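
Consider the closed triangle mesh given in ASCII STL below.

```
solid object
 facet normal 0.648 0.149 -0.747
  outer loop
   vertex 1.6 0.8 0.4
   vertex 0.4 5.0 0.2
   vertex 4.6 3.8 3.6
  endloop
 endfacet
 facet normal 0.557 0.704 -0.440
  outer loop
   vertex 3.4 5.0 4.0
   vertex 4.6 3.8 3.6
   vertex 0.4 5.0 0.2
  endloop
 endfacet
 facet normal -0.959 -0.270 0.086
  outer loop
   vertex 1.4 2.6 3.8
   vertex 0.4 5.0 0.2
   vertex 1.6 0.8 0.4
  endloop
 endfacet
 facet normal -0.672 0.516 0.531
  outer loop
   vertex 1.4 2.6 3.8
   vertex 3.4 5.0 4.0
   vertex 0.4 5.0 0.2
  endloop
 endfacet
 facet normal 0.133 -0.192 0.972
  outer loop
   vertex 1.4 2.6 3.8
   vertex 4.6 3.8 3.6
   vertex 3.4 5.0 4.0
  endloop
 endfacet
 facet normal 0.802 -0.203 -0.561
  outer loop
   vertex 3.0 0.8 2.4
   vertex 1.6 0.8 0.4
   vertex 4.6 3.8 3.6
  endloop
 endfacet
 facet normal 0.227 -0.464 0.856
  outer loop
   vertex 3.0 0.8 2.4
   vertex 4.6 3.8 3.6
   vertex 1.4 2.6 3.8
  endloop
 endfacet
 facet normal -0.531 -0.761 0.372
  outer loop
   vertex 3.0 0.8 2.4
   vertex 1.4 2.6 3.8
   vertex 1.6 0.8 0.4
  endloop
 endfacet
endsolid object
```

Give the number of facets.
8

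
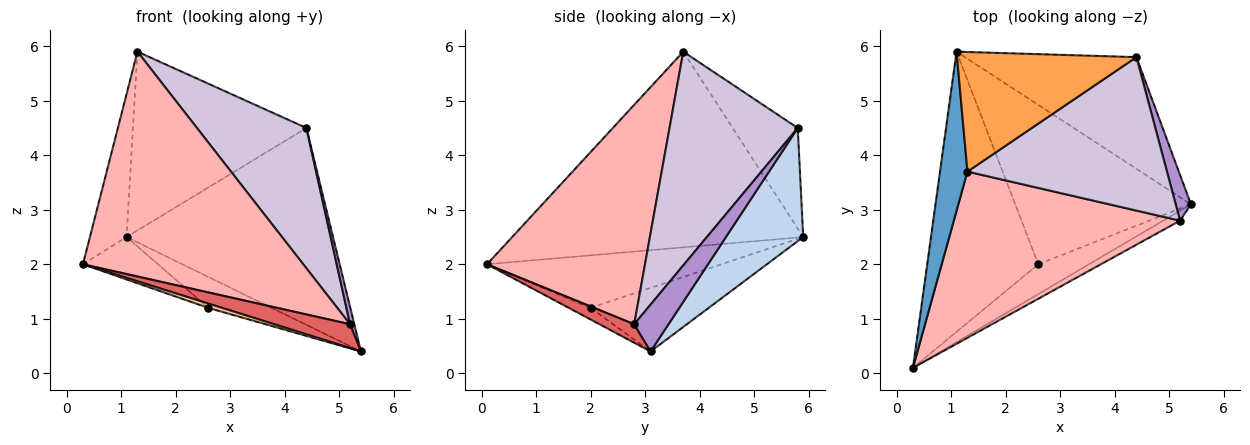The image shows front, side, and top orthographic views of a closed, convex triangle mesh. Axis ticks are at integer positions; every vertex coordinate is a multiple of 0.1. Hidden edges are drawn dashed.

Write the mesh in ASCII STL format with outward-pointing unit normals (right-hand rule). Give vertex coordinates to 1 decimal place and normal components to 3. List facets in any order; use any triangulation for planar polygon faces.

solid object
 facet normal -0.983 0.124 0.138
  outer loop
   vertex 1.3 3.7 5.9
   vertex 1.1 5.9 2.5
   vertex 0.3 0.1 2.0
  endloop
 endfacet
 facet normal 0.309 0.827 -0.469
  outer loop
   vertex 4.4 5.8 4.5
   vertex 5.4 3.1 0.4
   vertex 1.1 5.9 2.5
  endloop
 endfacet
 facet normal -0.298 0.793 0.531
  outer loop
   vertex 4.4 5.8 4.5
   vertex 1.1 5.9 2.5
   vertex 1.3 3.7 5.9
  endloop
 endfacet
 facet normal -0.221 -0.138 -0.965
  outer loop
   vertex 2.6 2.0 1.2
   vertex 5.4 3.1 0.4
   vertex 0.3 0.1 2.0
  endloop
 endfacet
 facet normal -0.424 0.136 -0.896
  outer loop
   vertex 2.6 2.0 1.2
   vertex 0.3 0.1 2.0
   vertex 1.1 5.9 2.5
  endloop
 endfacet
 facet normal -0.335 0.180 -0.925
  outer loop
   vertex 2.6 2.0 1.2
   vertex 1.1 5.9 2.5
   vertex 5.4 3.1 0.4
  endloop
 endfacet
 facet normal 0.389 -0.850 -0.355
  outer loop
   vertex 5.2 2.8 0.9
   vertex 0.3 0.1 2.0
   vertex 5.4 3.1 0.4
  endloop
 endfacet
 facet normal 0.499 -0.697 0.515
  outer loop
   vertex 5.2 2.8 0.9
   vertex 1.3 3.7 5.9
   vertex 0.3 0.1 2.0
  endloop
 endfacet
 facet normal 0.944 -0.117 0.307
  outer loop
   vertex 5.2 2.8 0.9
   vertex 5.4 3.1 0.4
   vertex 4.4 5.8 4.5
  endloop
 endfacet
 facet normal 0.620 -0.529 0.579
  outer loop
   vertex 5.2 2.8 0.9
   vertex 4.4 5.8 4.5
   vertex 1.3 3.7 5.9
  endloop
 endfacet
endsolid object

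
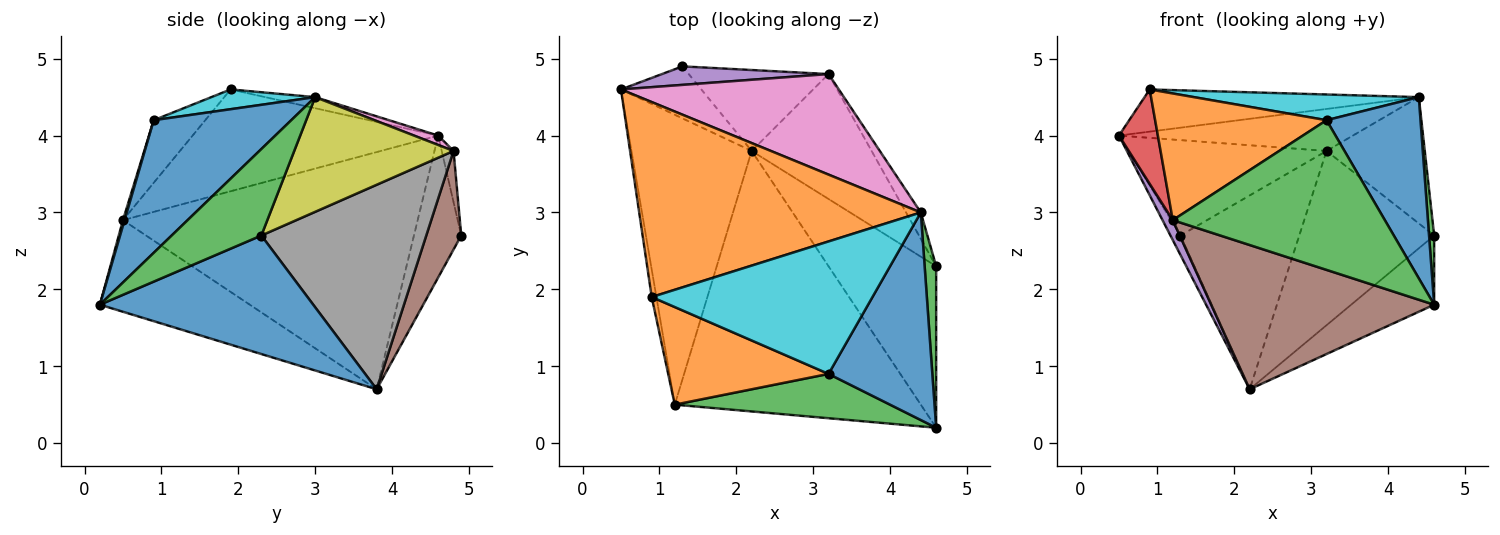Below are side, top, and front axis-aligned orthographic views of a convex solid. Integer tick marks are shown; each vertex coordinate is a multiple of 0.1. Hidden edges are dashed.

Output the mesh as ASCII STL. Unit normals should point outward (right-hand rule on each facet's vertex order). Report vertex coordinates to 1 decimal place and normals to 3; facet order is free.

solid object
 facet normal 0.711 0.277 -0.646
  outer loop
   vertex 4.6 0.2 1.8
   vertex 2.2 3.8 0.7
   vertex 4.6 2.3 2.7
  endloop
 endfacet
 facet normal -0.039 0.211 0.977
  outer loop
   vertex 4.4 3.0 4.5
   vertex 0.5 4.6 4.0
   vertex 0.9 1.9 4.6
  endloop
 endfacet
 facet normal 0.990 -0.057 0.132
  outer loop
   vertex 4.4 3.0 4.5
   vertex 4.6 0.2 1.8
   vertex 4.6 2.3 2.7
  endloop
 endfacet
 facet normal -0.987 -0.156 -0.045
  outer loop
   vertex 1.2 0.5 2.9
   vertex 0.9 1.9 4.6
   vertex 0.5 4.6 4.0
  endloop
 endfacet
 facet normal -0.892 -0.031 -0.452
  outer loop
   vertex 1.2 0.5 2.9
   vertex 0.5 4.6 4.0
   vertex 2.2 3.8 0.7
  endloop
 endfacet
 facet normal -0.310 -0.461 -0.832
  outer loop
   vertex 1.2 0.5 2.9
   vertex 2.2 3.8 0.7
   vertex 4.6 0.2 1.8
  endloop
 endfacet
 facet normal 0.040 0.385 0.922
  outer loop
   vertex 3.2 4.8 3.8
   vertex 0.5 4.6 4.0
   vertex 4.4 3.0 4.5
  endloop
 endfacet
 facet normal 0.705 0.577 -0.413
  outer loop
   vertex 3.2 4.8 3.8
   vertex 4.6 2.3 2.7
   vertex 2.2 3.8 0.7
  endloop
 endfacet
 facet normal 0.846 0.522 -0.109
  outer loop
   vertex 3.2 4.8 3.8
   vertex 4.4 3.0 4.5
   vertex 4.6 2.3 2.7
  endloop
 endfacet
 facet normal 0.088 -0.190 0.978
  outer loop
   vertex 3.2 0.9 4.2
   vertex 4.4 3.0 4.5
   vertex 0.9 1.9 4.6
  endloop
 endfacet
 facet normal 0.693 -0.474 0.543
  outer loop
   vertex 3.2 0.9 4.2
   vertex 4.6 0.2 1.8
   vertex 4.4 3.0 4.5
  endloop
 endfacet
 facet normal -0.232 -0.771 0.594
  outer loop
   vertex 3.2 0.9 4.2
   vertex 0.9 1.9 4.6
   vertex 1.2 0.5 2.9
  endloop
 endfacet
 facet normal 0.007 -0.959 0.284
  outer loop
   vertex 3.2 0.9 4.2
   vertex 1.2 0.5 2.9
   vertex 4.6 0.2 1.8
  endloop
 endfacet
 facet normal -0.856 0.181 -0.485
  outer loop
   vertex 1.3 4.9 2.7
   vertex 2.2 3.8 0.7
   vertex 0.5 4.6 4.0
  endloop
 endfacet
 facet normal -0.059 0.980 0.190
  outer loop
   vertex 1.3 4.9 2.7
   vertex 0.5 4.6 4.0
   vertex 3.2 4.8 3.8
  endloop
 endfacet
 facet normal 0.262 0.891 -0.372
  outer loop
   vertex 1.3 4.9 2.7
   vertex 3.2 4.8 3.8
   vertex 2.2 3.8 0.7
  endloop
 endfacet
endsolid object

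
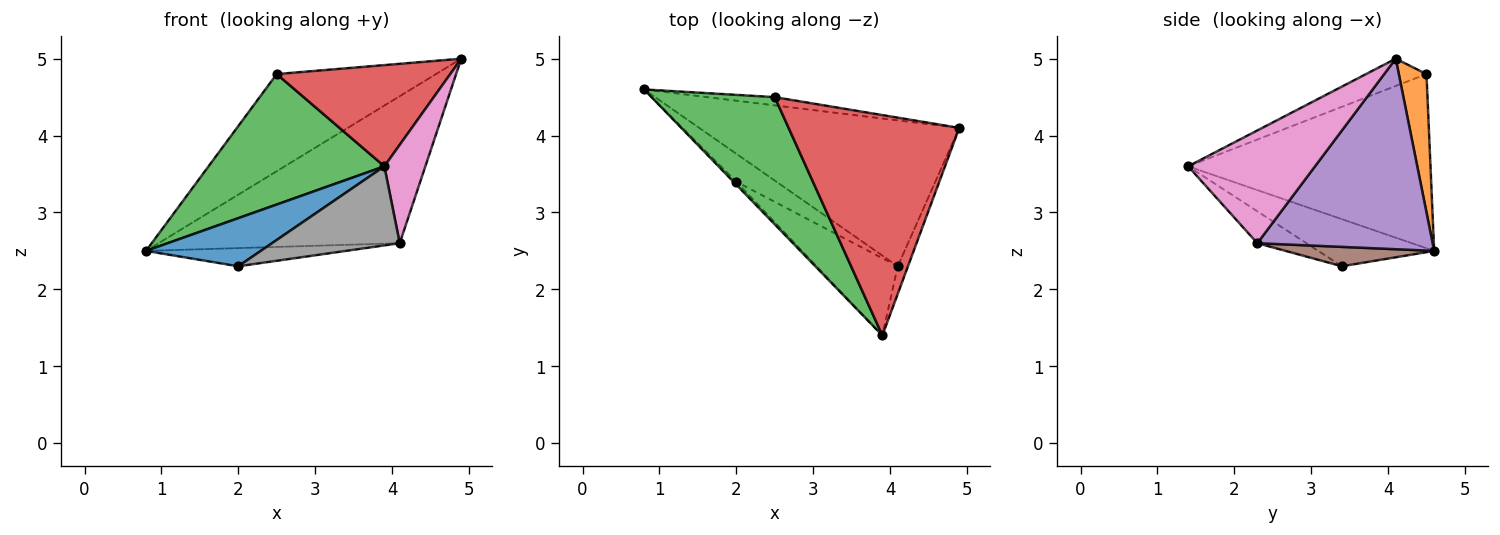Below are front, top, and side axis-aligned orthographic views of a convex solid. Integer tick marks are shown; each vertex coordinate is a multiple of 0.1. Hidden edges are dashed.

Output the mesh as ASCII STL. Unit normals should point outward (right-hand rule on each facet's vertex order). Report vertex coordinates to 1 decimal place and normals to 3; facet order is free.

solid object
 facet normal -0.710 -0.703 -0.043
  outer loop
   vertex 2.0 3.4 2.3
   vertex 3.9 1.4 3.6
   vertex 0.8 4.6 2.5
  endloop
 endfacet
 facet normal 0.171 0.982 -0.083
  outer loop
   vertex 2.5 4.5 4.8
   vertex 4.9 4.1 5.0
   vertex 0.8 4.6 2.5
  endloop
 endfacet
 facet normal -0.702 -0.510 0.497
  outer loop
   vertex 2.5 4.5 4.8
   vertex 0.8 4.6 2.5
   vertex 3.9 1.4 3.6
  endloop
 endfacet
 facet normal -0.144 -0.413 0.899
  outer loop
   vertex 2.5 4.5 4.8
   vertex 3.9 1.4 3.6
   vertex 4.9 4.1 5.0
  endloop
 endfacet
 facet normal 0.459 0.631 -0.626
  outer loop
   vertex 4.1 2.3 2.6
   vertex 0.8 4.6 2.5
   vertex 4.9 4.1 5.0
  endloop
 endfacet
 facet normal 0.376 0.505 -0.777
  outer loop
   vertex 4.1 2.3 2.6
   vertex 2.0 3.4 2.3
   vertex 0.8 4.6 2.5
  endloop
 endfacet
 facet normal 0.948 -0.306 -0.086
  outer loop
   vertex 4.1 2.3 2.6
   vertex 4.9 4.1 5.0
   vertex 3.9 1.4 3.6
  endloop
 endfacet
 facet normal -0.265 -0.690 -0.674
  outer loop
   vertex 4.1 2.3 2.6
   vertex 3.9 1.4 3.6
   vertex 2.0 3.4 2.3
  endloop
 endfacet
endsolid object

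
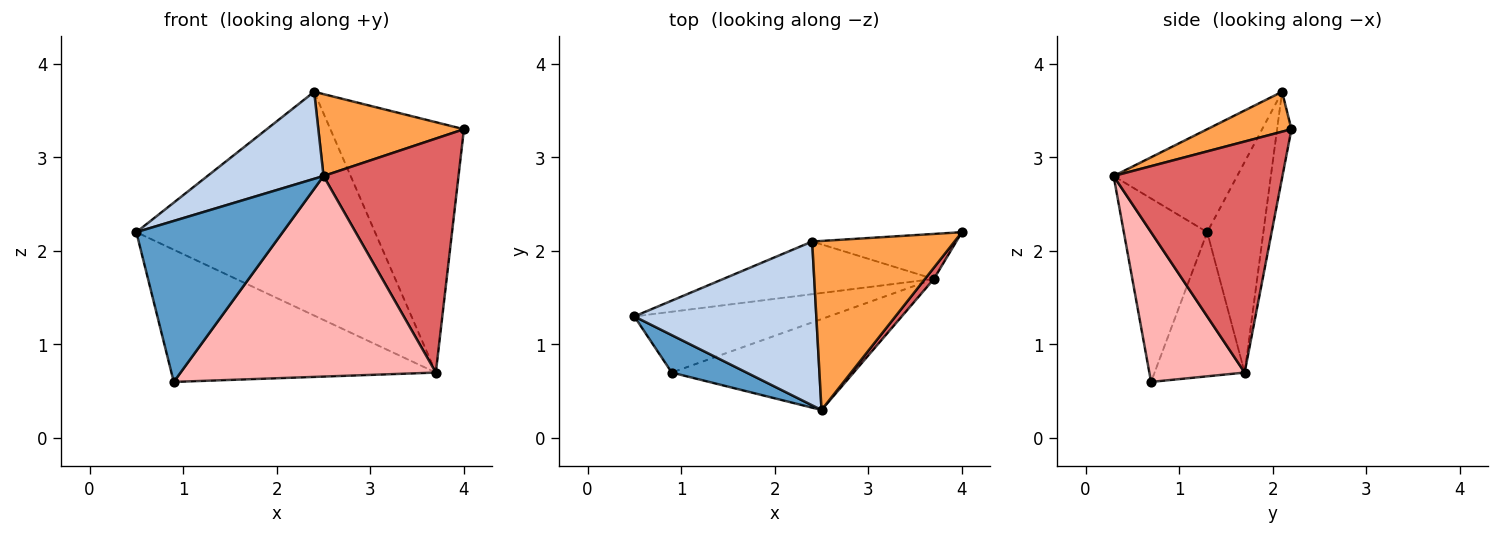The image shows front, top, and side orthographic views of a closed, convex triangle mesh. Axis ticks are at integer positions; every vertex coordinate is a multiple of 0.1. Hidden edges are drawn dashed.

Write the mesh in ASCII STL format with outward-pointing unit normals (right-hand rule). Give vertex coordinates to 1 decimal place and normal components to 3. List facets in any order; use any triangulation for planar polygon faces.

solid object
 facet normal -0.485 -0.852 0.198
  outer loop
   vertex 0.9 0.7 0.6
   vertex 2.5 0.3 2.8
   vertex 0.5 1.3 2.2
  endloop
 endfacet
 facet normal -0.447 -0.420 0.790
  outer loop
   vertex 2.4 2.1 3.7
   vertex 0.5 1.3 2.2
   vertex 2.5 0.3 2.8
  endloop
 endfacet
 facet normal 0.245 -0.423 0.873
  outer loop
   vertex 2.4 2.1 3.7
   vertex 2.5 0.3 2.8
   vertex 4.0 2.2 3.3
  endloop
 endfacet
 facet normal -0.296 0.868 -0.399
  outer loop
   vertex 3.7 1.7 0.7
   vertex 0.9 0.7 0.6
   vertex 0.5 1.3 2.2
  endloop
 endfacet
 facet normal -0.223 0.949 -0.223
  outer loop
   vertex 3.7 1.7 0.7
   vertex 0.5 1.3 2.2
   vertex 2.4 2.1 3.7
  endloop
 endfacet
 facet normal -0.105 0.979 -0.176
  outer loop
   vertex 3.7 1.7 0.7
   vertex 2.4 2.1 3.7
   vertex 4.0 2.2 3.3
  endloop
 endfacet
 facet normal 0.781 -0.624 0.030
  outer loop
   vertex 3.7 1.7 0.7
   vertex 4.0 2.2 3.3
   vertex 2.5 0.3 2.8
  endloop
 endfacet
 facet normal 0.322 -0.862 -0.391
  outer loop
   vertex 3.7 1.7 0.7
   vertex 2.5 0.3 2.8
   vertex 0.9 0.7 0.6
  endloop
 endfacet
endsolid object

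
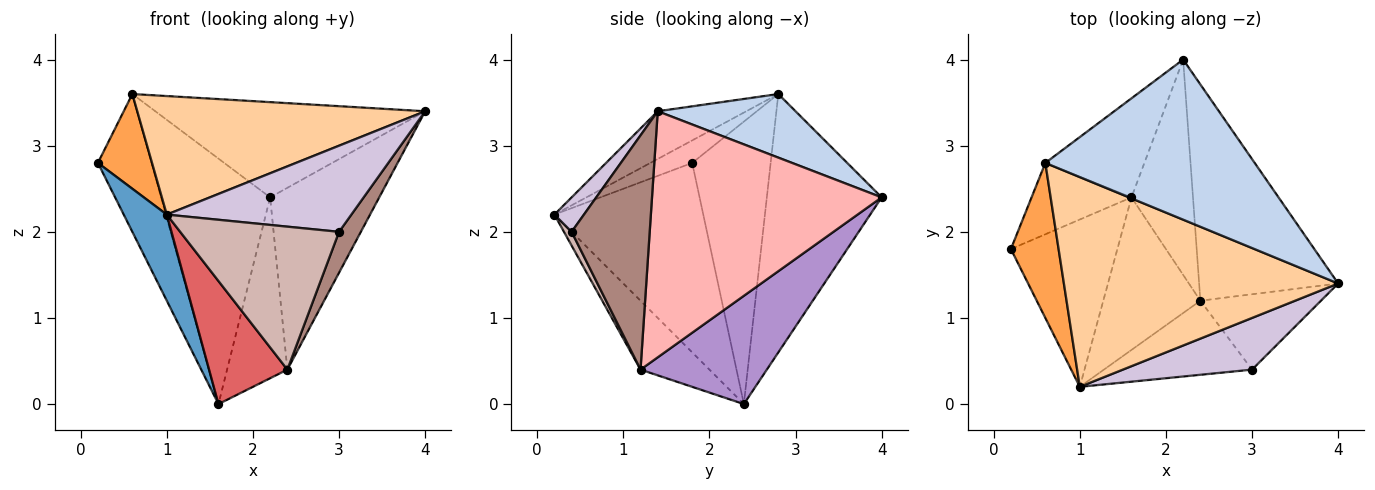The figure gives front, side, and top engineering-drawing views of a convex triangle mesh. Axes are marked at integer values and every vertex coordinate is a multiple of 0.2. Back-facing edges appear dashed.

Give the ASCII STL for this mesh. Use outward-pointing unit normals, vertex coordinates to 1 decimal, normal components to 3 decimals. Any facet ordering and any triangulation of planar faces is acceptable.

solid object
 facet normal -0.845 -0.245 -0.475
  outer loop
   vertex 1.0 0.2 2.2
   vertex 0.2 1.8 2.8
   vertex 1.6 2.4 0.0
  endloop
 endfacet
 facet normal 0.253 0.495 0.832
  outer loop
   vertex 0.6 2.8 3.6
   vertex 4.0 1.4 3.4
   vertex 2.2 4.0 2.4
  endloop
 endfacet
 facet normal -0.374 -0.484 0.791
  outer loop
   vertex 0.6 2.8 3.6
   vertex 0.2 1.8 2.8
   vertex 1.0 0.2 2.2
  endloop
 endfacet
 facet normal -0.150 -0.487 0.861
  outer loop
   vertex 0.6 2.8 3.6
   vertex 1.0 0.2 2.2
   vertex 4.0 1.4 3.4
  endloop
 endfacet
 facet normal -0.793 0.541 -0.280
  outer loop
   vertex 0.6 2.8 3.6
   vertex 1.6 2.4 0.0
   vertex 0.2 1.8 2.8
  endloop
 endfacet
 facet normal -0.699 0.664 -0.268
  outer loop
   vertex 0.6 2.8 3.6
   vertex 2.2 4.0 2.4
   vertex 1.6 2.4 0.0
  endloop
 endfacet
 facet normal -0.484 -0.549 -0.681
  outer loop
   vertex 2.4 1.2 0.4
   vertex 1.0 0.2 2.2
   vertex 1.6 2.4 0.0
  endloop
 endfacet
 facet normal 0.805 0.382 -0.455
  outer loop
   vertex 2.4 1.2 0.4
   vertex 2.2 4.0 2.4
   vertex 4.0 1.4 3.4
  endloop
 endfacet
 facet normal 0.803 0.383 -0.456
  outer loop
   vertex 2.4 1.2 0.4
   vertex 1.6 2.4 0.0
   vertex 2.2 4.0 2.4
  endloop
 endfacet
 facet normal 0.136 -0.850 0.510
  outer loop
   vertex 3.0 0.4 2.0
   vertex 4.0 1.4 3.4
   vertex 1.0 0.2 2.2
  endloop
 endfacet
 facet normal 0.863 -0.241 -0.444
  outer loop
   vertex 3.0 0.4 2.0
   vertex 2.4 1.2 0.4
   vertex 4.0 1.4 3.4
  endloop
 endfacet
 facet normal 0.043 -0.887 -0.460
  outer loop
   vertex 3.0 0.4 2.0
   vertex 1.0 0.2 2.2
   vertex 2.4 1.2 0.4
  endloop
 endfacet
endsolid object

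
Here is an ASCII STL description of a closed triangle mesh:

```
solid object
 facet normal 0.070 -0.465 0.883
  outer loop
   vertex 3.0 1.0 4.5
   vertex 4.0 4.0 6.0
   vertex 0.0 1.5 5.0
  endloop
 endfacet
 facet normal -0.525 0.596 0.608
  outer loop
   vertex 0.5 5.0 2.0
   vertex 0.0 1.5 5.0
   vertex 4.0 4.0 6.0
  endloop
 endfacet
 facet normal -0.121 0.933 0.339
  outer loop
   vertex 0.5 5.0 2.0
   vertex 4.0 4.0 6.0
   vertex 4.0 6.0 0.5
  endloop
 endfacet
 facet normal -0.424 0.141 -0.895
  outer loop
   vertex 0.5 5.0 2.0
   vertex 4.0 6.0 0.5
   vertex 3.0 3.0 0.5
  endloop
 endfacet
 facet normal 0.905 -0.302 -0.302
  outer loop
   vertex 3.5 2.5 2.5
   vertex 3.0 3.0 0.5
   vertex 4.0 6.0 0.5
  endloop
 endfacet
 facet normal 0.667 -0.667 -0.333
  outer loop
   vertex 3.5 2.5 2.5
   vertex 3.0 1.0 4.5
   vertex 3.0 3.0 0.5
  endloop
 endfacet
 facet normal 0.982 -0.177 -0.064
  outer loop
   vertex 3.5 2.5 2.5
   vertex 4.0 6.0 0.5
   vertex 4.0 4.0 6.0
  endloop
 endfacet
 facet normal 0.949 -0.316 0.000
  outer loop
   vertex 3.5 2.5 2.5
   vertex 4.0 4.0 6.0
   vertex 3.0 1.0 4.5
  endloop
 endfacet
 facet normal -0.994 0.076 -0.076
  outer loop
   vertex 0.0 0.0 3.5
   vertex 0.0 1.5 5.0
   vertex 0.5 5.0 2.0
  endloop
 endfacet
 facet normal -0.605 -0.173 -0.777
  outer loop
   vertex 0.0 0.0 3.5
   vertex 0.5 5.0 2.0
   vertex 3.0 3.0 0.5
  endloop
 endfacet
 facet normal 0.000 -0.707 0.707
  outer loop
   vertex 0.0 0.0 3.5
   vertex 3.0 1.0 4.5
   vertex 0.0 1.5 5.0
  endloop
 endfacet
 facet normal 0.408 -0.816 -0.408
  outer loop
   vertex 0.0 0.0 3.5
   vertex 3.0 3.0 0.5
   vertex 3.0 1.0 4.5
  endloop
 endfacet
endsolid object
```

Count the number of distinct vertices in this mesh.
8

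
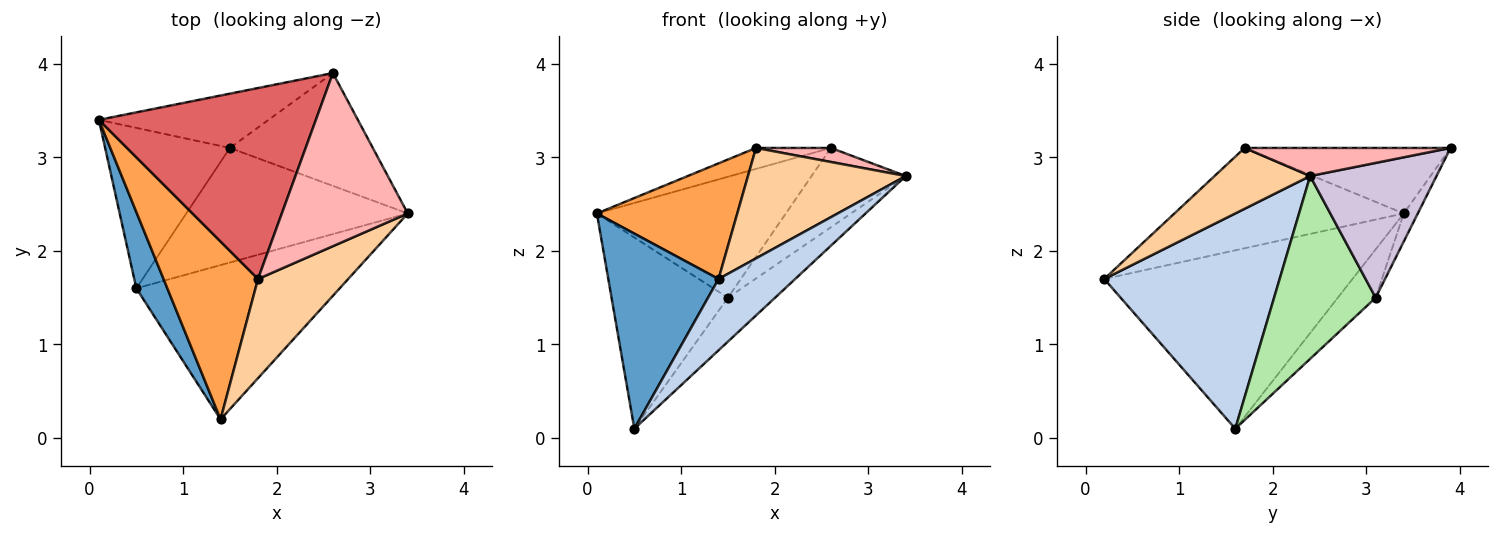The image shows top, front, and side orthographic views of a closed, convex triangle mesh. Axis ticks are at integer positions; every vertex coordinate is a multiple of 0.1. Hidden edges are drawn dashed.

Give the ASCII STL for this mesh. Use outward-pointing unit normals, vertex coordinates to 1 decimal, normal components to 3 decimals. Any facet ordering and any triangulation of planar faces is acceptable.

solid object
 facet normal -0.903 -0.401 0.157
  outer loop
   vertex 0.5 1.6 0.1
   vertex 1.4 0.2 1.7
   vertex 0.1 3.4 2.4
  endloop
 endfacet
 facet normal 0.693 -0.303 -0.655
  outer loop
   vertex 0.5 1.6 0.1
   vertex 3.4 2.4 2.8
   vertex 1.4 0.2 1.7
  endloop
 endfacet
 facet normal -0.665 -0.407 0.626
  outer loop
   vertex 1.8 1.7 3.1
   vertex 0.1 3.4 2.4
   vertex 1.4 0.2 1.7
  endloop
 endfacet
 facet normal 0.411 -0.678 0.609
  outer loop
   vertex 1.8 1.7 3.1
   vertex 1.4 0.2 1.7
   vertex 3.4 2.4 2.8
  endloop
 endfacet
 facet normal -0.242 0.743 -0.624
  outer loop
   vertex 1.5 3.1 1.5
   vertex 0.5 1.6 0.1
   vertex 0.1 3.4 2.4
  endloop
 endfacet
 facet normal 0.610 0.283 -0.740
  outer loop
   vertex 1.5 3.1 1.5
   vertex 3.4 2.4 2.8
   vertex 0.5 1.6 0.1
  endloop
 endfacet
 facet normal -0.287 0.105 0.952
  outer loop
   vertex 2.6 3.9 3.1
   vertex 0.1 3.4 2.4
   vertex 1.8 1.7 3.1
  endloop
 endfacet
 facet normal 0.217 -0.079 0.973
  outer loop
   vertex 2.6 3.9 3.1
   vertex 1.8 1.7 3.1
   vertex 3.4 2.4 2.8
  endloop
 endfacet
 facet normal -0.068 0.910 -0.409
  outer loop
   vertex 2.6 3.9 3.1
   vertex 1.5 3.1 1.5
   vertex 0.1 3.4 2.4
  endloop
 endfacet
 facet normal 0.611 0.455 -0.648
  outer loop
   vertex 2.6 3.9 3.1
   vertex 3.4 2.4 2.8
   vertex 1.5 3.1 1.5
  endloop
 endfacet
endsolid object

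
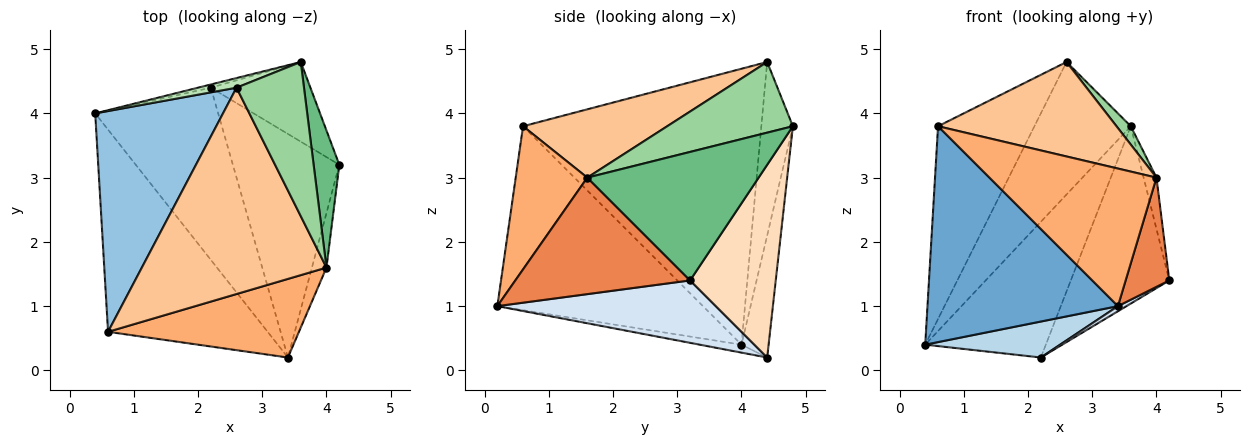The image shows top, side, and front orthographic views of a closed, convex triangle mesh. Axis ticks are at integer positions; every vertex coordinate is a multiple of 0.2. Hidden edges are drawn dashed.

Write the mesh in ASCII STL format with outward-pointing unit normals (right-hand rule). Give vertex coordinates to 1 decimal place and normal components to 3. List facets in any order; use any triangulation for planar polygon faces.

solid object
 facet normal -0.619 -0.573 -0.537
  outer loop
   vertex 0.6 0.6 3.8
   vertex 0.4 4.0 0.4
   vertex 3.4 0.2 1.0
  endloop
 endfacet
 facet normal -0.852 0.344 0.395
  outer loop
   vertex 0.6 0.6 3.8
   vertex 2.6 4.4 4.8
   vertex 0.4 4.0 0.4
  endloop
 endfacet
 facet normal -0.063 -0.204 -0.977
  outer loop
   vertex 2.2 4.4 0.2
   vertex 3.4 0.2 1.0
   vertex 0.4 4.0 0.4
  endloop
 endfacet
 facet normal 0.506 -0.020 -0.863
  outer loop
   vertex 2.2 4.4 0.2
   vertex 4.2 3.2 1.4
   vertex 3.4 0.2 1.0
  endloop
 endfacet
 facet normal 0.963 -0.241 -0.120
  outer loop
   vertex 4.0 1.6 3.0
   vertex 3.4 0.2 1.0
   vertex 4.2 3.2 1.4
  endloop
 endfacet
 facet normal 0.349 -0.814 0.465
  outer loop
   vertex 4.0 1.6 3.0
   vertex 0.6 0.6 3.8
   vertex 3.4 0.2 1.0
  endloop
 endfacet
 facet normal 0.319 -0.395 0.862
  outer loop
   vertex 4.0 1.6 3.0
   vertex 2.6 4.4 4.8
   vertex 0.6 0.6 3.8
  endloop
 endfacet
 facet normal 0.621 0.715 -0.321
  outer loop
   vertex 3.6 4.8 3.8
   vertex 4.2 3.2 1.4
   vertex 2.2 4.4 0.2
  endloop
 endfacet
 facet normal 0.978 0.073 0.196
  outer loop
   vertex 3.6 4.8 3.8
   vertex 4.0 1.6 3.0
   vertex 4.2 3.2 1.4
  endloop
 endfacet
 facet normal 0.721 -0.082 0.688
  outer loop
   vertex 3.6 4.8 3.8
   vertex 2.6 4.4 4.8
   vertex 4.0 1.6 3.0
  endloop
 endfacet
 facet normal -0.310 0.948 0.069
  outer loop
   vertex 3.6 4.8 3.8
   vertex 0.4 4.0 0.4
   vertex 2.6 4.4 4.8
  endloop
 endfacet
 facet normal -0.219 0.975 -0.023
  outer loop
   vertex 3.6 4.8 3.8
   vertex 2.2 4.4 0.2
   vertex 0.4 4.0 0.4
  endloop
 endfacet
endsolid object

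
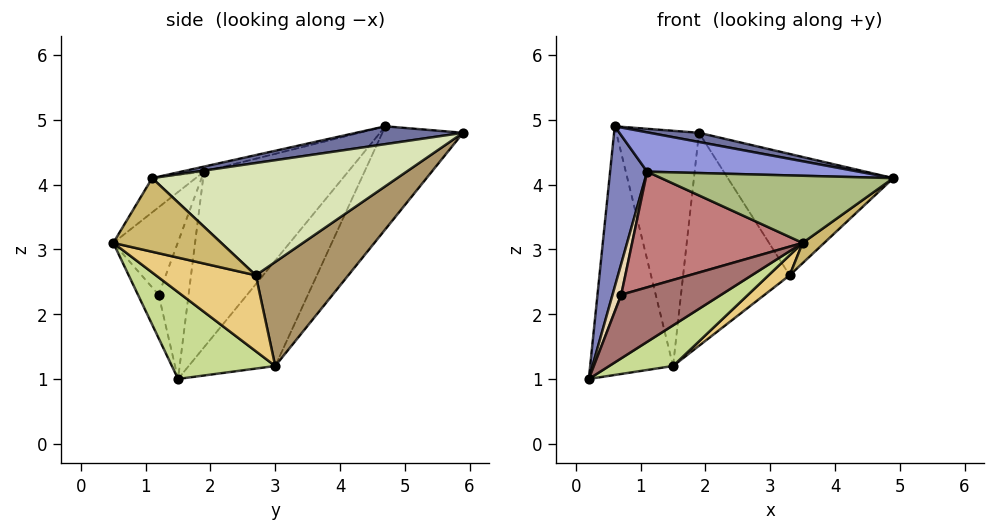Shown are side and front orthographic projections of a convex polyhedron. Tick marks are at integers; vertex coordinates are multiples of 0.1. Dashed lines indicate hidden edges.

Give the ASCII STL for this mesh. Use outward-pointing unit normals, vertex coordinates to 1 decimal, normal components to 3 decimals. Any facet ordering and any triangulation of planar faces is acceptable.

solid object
 facet normal 0.133 -0.061 0.989
  outer loop
   vertex 0.6 4.7 4.9
   vertex 4.9 1.1 4.1
   vertex 1.9 5.9 4.8
  endloop
 endfacet
 facet normal -0.927 -0.238 0.290
  outer loop
   vertex 1.1 1.9 4.2
   vertex 0.6 4.7 4.9
   vertex 0.2 1.5 1.0
  endloop
 endfacet
 facet normal -0.026 -0.247 0.969
  outer loop
   vertex 1.1 1.9 4.2
   vertex 4.9 1.1 4.1
   vertex 0.6 4.7 4.9
  endloop
 endfacet
 facet normal -0.648 0.620 -0.443
  outer loop
   vertex 1.5 3.0 1.2
   vertex 0.2 1.5 1.0
   vertex 0.6 4.7 4.9
  endloop
 endfacet
 facet normal -0.625 0.640 -0.446
  outer loop
   vertex 1.5 3.0 1.2
   vertex 0.6 4.7 4.9
   vertex 1.9 5.9 4.8
  endloop
 endfacet
 facet normal -0.141 -0.750 0.647
  outer loop
   vertex 3.5 0.5 3.1
   vertex 4.9 1.1 4.1
   vertex 1.1 1.9 4.2
  endloop
 endfacet
 facet normal 0.453 -0.280 -0.846
  outer loop
   vertex 3.5 0.5 3.1
   vertex 0.2 1.5 1.0
   vertex 1.5 3.0 1.2
  endloop
 endfacet
 facet normal 0.797 0.538 -0.276
  outer loop
   vertex 3.3 2.7 2.6
   vertex 1.9 5.9 4.8
   vertex 4.9 1.1 4.1
  endloop
 endfacet
 facet normal 0.542 0.624 -0.563
  outer loop
   vertex 3.3 2.7 2.6
   vertex 1.5 3.0 1.2
   vertex 1.9 5.9 4.8
  endloop
 endfacet
 facet normal 0.611 -0.122 -0.782
  outer loop
   vertex 3.3 2.7 2.6
   vertex 4.9 1.1 4.1
   vertex 3.5 0.5 3.1
  endloop
 endfacet
 facet normal 0.596 -0.126 -0.793
  outer loop
   vertex 3.3 2.7 2.6
   vertex 3.5 0.5 3.1
   vertex 1.5 3.0 1.2
  endloop
 endfacet
 facet normal -0.919 -0.267 0.292
  outer loop
   vertex 0.7 1.2 2.3
   vertex 1.1 1.9 4.2
   vertex 0.2 1.5 1.0
  endloop
 endfacet
 facet normal -0.200 -0.969 -0.147
  outer loop
   vertex 0.7 1.2 2.3
   vertex 0.2 1.5 1.0
   vertex 3.5 0.5 3.1
  endloop
 endfacet
 facet normal -0.326 -0.863 0.386
  outer loop
   vertex 0.7 1.2 2.3
   vertex 3.5 0.5 3.1
   vertex 1.1 1.9 4.2
  endloop
 endfacet
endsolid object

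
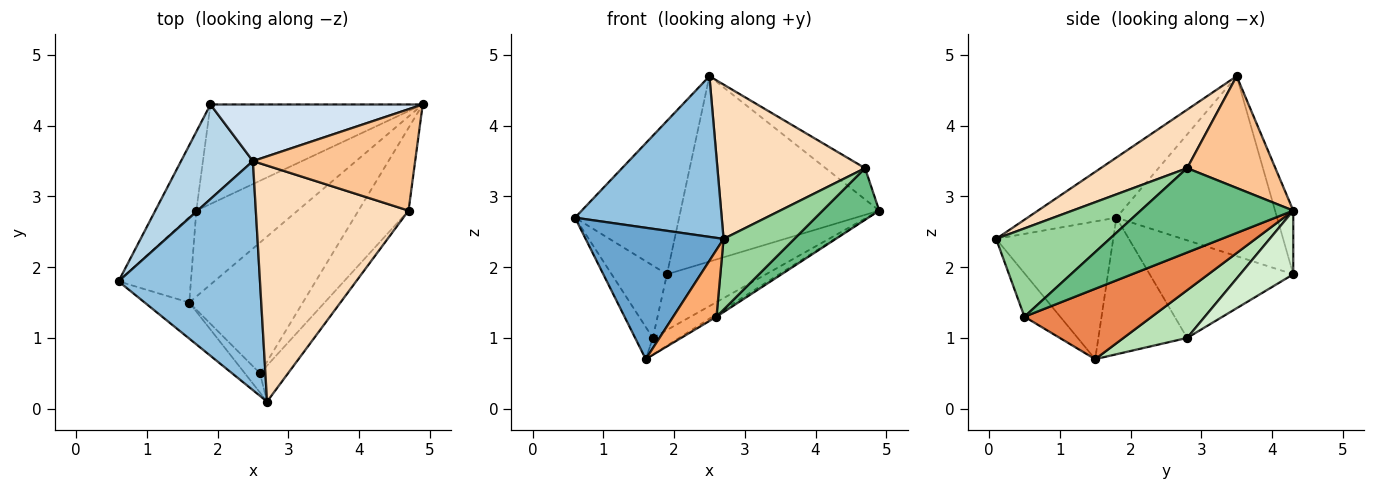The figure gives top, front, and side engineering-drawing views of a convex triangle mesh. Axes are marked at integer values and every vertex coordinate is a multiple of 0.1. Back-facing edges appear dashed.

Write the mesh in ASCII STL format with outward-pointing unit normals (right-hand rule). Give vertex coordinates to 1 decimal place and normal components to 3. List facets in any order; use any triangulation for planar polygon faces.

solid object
 facet normal -0.633 -0.746 -0.205
  outer loop
   vertex 1.6 1.5 0.7
   vertex 2.7 0.1 2.4
   vertex 0.6 1.8 2.7
  endloop
 endfacet
 facet normal -0.329 -0.542 0.773
  outer loop
   vertex 2.5 3.5 4.7
   vertex 0.6 1.8 2.7
   vertex 2.7 0.1 2.4
  endloop
 endfacet
 facet normal -0.796 0.516 0.318
  outer loop
   vertex 1.9 4.3 1.9
   vertex 0.6 1.8 2.7
   vertex 2.5 3.5 4.7
  endloop
 endfacet
 facet normal -0.087 0.953 0.291
  outer loop
   vertex 1.9 4.3 1.9
   vertex 2.5 3.5 4.7
   vertex 4.9 4.3 2.8
  endloop
 endfacet
 facet normal 0.527 0.017 -0.850
  outer loop
   vertex 2.6 0.5 1.3
   vertex 1.6 1.5 0.7
   vertex 4.9 4.3 2.8
  endloop
 endfacet
 facet normal -0.622 -0.752 -0.217
  outer loop
   vertex 2.6 0.5 1.3
   vertex 2.7 0.1 2.4
   vertex 1.6 1.5 0.7
  endloop
 endfacet
 facet normal 0.550 0.246 0.798
  outer loop
   vertex 4.7 2.8 3.4
   vertex 4.9 4.3 2.8
   vertex 2.5 3.5 4.7
  endloop
 endfacet
 facet normal 0.305 -0.521 0.797
  outer loop
   vertex 4.7 2.8 3.4
   vertex 2.5 3.5 4.7
   vertex 2.7 0.1 2.4
  endloop
 endfacet
 facet normal 0.819 -0.304 -0.486
  outer loop
   vertex 4.7 2.8 3.4
   vertex 2.6 0.5 1.3
   vertex 4.9 4.3 2.8
  endloop
 endfacet
 facet normal 0.819 -0.511 -0.260
  outer loop
   vertex 4.7 2.8 3.4
   vertex 2.7 0.1 2.4
   vertex 2.6 0.5 1.3
  endloop
 endfacet
 facet normal 0.420 0.173 -0.891
  outer loop
   vertex 1.7 2.8 1.0
   vertex 4.9 4.3 2.8
   vertex 1.6 1.5 0.7
  endloop
 endfacet
 facet normal 0.253 0.473 -0.844
  outer loop
   vertex 1.7 2.8 1.0
   vertex 1.9 4.3 1.9
   vertex 4.9 4.3 2.8
  endloop
 endfacet
 facet normal -0.870 0.173 -0.461
  outer loop
   vertex 1.7 2.8 1.0
   vertex 1.6 1.5 0.7
   vertex 0.6 1.8 2.7
  endloop
 endfacet
 facet normal -0.869 0.335 -0.365
  outer loop
   vertex 1.7 2.8 1.0
   vertex 0.6 1.8 2.7
   vertex 1.9 4.3 1.9
  endloop
 endfacet
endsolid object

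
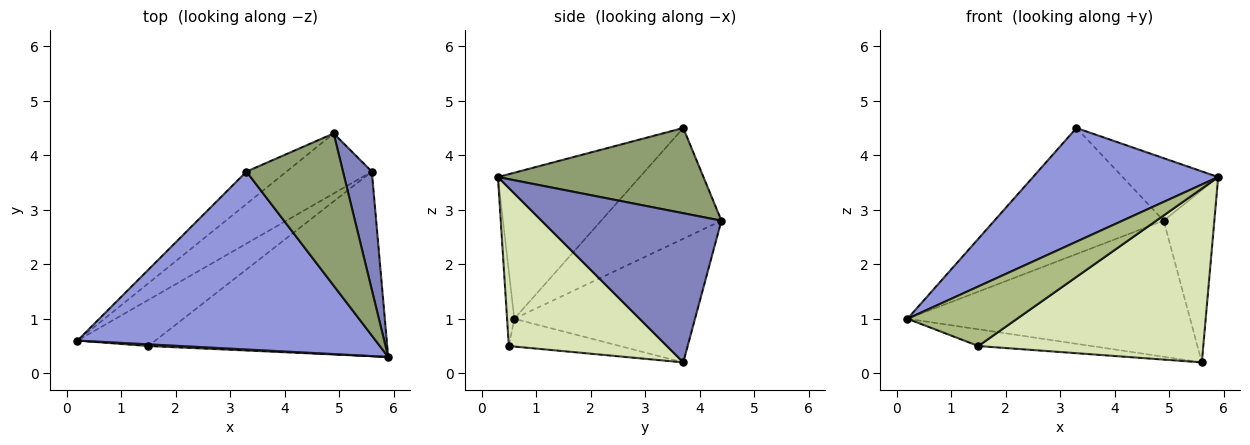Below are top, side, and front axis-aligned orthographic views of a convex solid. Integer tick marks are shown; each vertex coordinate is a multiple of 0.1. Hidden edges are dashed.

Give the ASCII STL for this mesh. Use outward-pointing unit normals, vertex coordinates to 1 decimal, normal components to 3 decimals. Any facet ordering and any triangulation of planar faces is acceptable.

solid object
 facet normal -0.505 0.790 -0.349
  outer loop
   vertex 5.6 3.7 0.2
   vertex 0.2 0.6 1.0
   vertex 4.9 4.4 2.8
  endloop
 endfacet
 facet normal 0.946 0.267 0.183
  outer loop
   vertex 5.6 3.7 0.2
   vertex 4.9 4.4 2.8
   vertex 5.9 0.3 3.6
  endloop
 endfacet
 facet normal -0.381 -0.498 0.779
  outer loop
   vertex 3.3 3.7 4.5
   vertex 0.2 0.6 1.0
   vertex 5.9 0.3 3.6
  endloop
 endfacet
 facet normal -0.567 0.798 -0.205
  outer loop
   vertex 3.3 3.7 4.5
   vertex 4.9 4.4 2.8
   vertex 0.2 0.6 1.0
  endloop
 endfacet
 facet normal 0.633 0.294 0.716
  outer loop
   vertex 3.3 3.7 4.5
   vertex 5.9 0.3 3.6
   vertex 4.9 4.4 2.8
  endloop
 endfacet
 facet normal -0.066 -0.997 0.029
  outer loop
   vertex 1.5 0.5 0.5
   vertex 5.9 0.3 3.6
   vertex 0.2 0.6 1.0
  endloop
 endfacet
 facet normal -0.318 0.324 -0.891
  outer loop
   vertex 1.5 0.5 0.5
   vertex 0.2 0.6 1.0
   vertex 5.6 3.7 0.2
  endloop
 endfacet
 facet normal 0.434 -0.618 -0.656
  outer loop
   vertex 1.5 0.5 0.5
   vertex 5.6 3.7 0.2
   vertex 5.9 0.3 3.6
  endloop
 endfacet
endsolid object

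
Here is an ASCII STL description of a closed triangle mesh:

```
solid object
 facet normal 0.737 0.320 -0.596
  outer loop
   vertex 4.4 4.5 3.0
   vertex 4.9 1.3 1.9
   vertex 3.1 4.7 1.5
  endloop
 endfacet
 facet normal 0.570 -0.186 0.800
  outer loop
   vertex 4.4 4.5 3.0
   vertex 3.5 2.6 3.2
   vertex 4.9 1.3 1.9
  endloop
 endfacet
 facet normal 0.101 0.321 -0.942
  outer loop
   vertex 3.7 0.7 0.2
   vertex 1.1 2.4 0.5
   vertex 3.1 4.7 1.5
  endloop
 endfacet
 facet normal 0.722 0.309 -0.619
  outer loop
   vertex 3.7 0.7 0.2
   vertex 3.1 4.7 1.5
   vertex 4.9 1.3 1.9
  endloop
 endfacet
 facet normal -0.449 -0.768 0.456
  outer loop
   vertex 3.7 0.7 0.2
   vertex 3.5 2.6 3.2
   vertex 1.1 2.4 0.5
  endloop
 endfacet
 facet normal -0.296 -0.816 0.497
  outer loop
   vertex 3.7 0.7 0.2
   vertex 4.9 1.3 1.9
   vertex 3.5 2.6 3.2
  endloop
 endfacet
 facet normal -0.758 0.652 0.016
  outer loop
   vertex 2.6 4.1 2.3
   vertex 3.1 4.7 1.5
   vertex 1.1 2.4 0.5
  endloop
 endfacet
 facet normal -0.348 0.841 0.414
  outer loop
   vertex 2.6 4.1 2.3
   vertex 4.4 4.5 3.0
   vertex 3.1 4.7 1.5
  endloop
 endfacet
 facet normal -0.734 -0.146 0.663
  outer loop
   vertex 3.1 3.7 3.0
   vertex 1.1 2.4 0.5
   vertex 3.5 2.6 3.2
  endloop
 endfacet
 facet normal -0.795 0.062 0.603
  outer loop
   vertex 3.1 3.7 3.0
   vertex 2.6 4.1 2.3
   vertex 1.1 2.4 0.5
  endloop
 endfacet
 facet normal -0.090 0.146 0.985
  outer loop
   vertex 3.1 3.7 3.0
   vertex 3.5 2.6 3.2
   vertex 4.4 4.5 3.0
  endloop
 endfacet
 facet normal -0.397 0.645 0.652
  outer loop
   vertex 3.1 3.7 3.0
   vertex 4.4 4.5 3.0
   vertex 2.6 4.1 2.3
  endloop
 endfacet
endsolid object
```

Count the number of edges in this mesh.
18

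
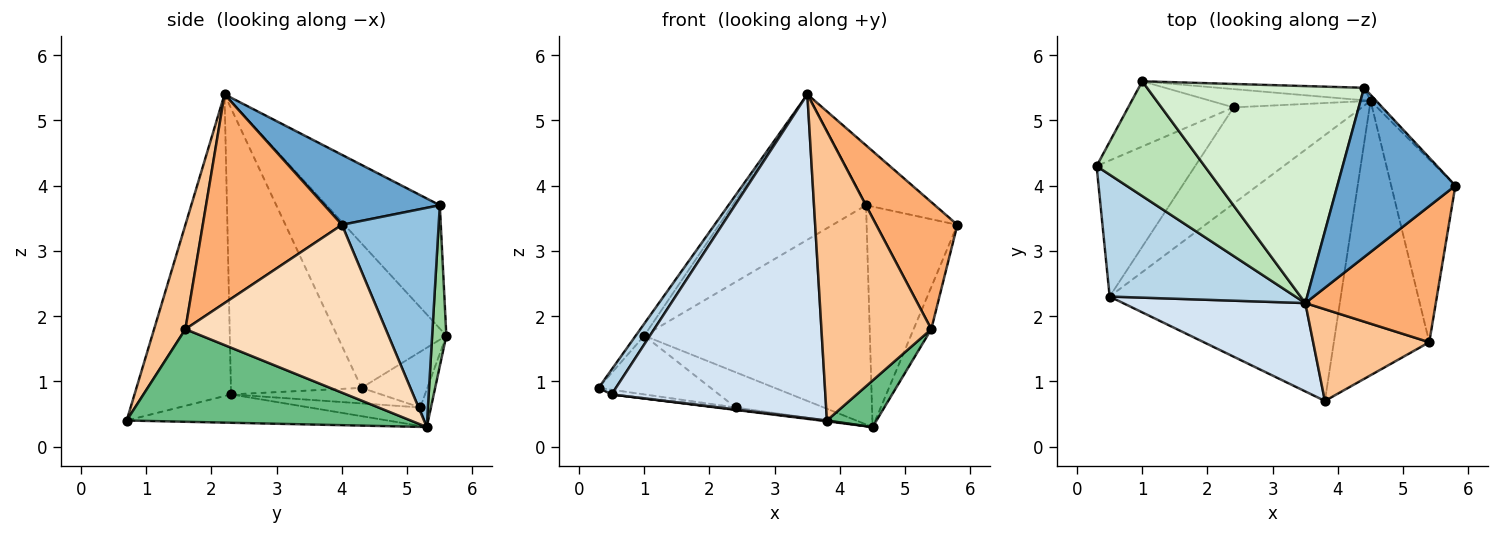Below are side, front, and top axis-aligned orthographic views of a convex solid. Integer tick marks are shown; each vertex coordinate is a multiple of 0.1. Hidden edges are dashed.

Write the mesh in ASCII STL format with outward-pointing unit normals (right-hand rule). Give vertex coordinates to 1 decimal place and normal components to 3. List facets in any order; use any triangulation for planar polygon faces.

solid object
 facet normal 0.488 0.291 0.823
  outer loop
   vertex 4.4 5.5 3.7
   vertex 3.5 2.2 5.4
   vertex 5.8 4.0 3.4
  endloop
 endfacet
 facet normal 0.729 0.684 -0.019
  outer loop
   vertex 4.4 5.5 3.7
   vertex 5.8 4.0 3.4
   vertex 4.5 5.3 0.3
  endloop
 endfacet
 facet normal -0.834 -0.110 0.541
  outer loop
   vertex 0.5 2.3 0.8
   vertex 3.5 2.2 5.4
   vertex 0.3 4.3 0.9
  endloop
 endfacet
 facet normal -0.400 -0.884 0.241
  outer loop
   vertex 0.5 2.3 0.8
   vertex 3.8 0.7 0.4
   vertex 3.5 2.2 5.4
  endloop
 endfacet
 facet normal -0.122 -0.003 -0.993
  outer loop
   vertex 0.5 2.3 0.8
   vertex 4.5 5.3 0.3
   vertex 3.8 0.7 0.4
  endloop
 endfacet
 facet normal 0.760 -0.443 0.475
  outer loop
   vertex 5.4 1.6 1.8
   vertex 5.8 4.0 3.4
   vertex 3.5 2.2 5.4
  endloop
 endfacet
 facet normal 0.262 -0.920 0.292
  outer loop
   vertex 5.4 1.6 1.8
   vertex 3.5 2.2 5.4
   vertex 3.8 0.7 0.4
  endloop
 endfacet
 facet normal 0.931 0.082 -0.356
  outer loop
   vertex 5.4 1.6 1.8
   vertex 4.5 5.3 0.3
   vertex 5.8 4.0 3.4
  endloop
 endfacet
 facet normal 0.691 -0.121 -0.712
  outer loop
   vertex 5.4 1.6 1.8
   vertex 3.8 0.7 0.4
   vertex 4.5 5.3 0.3
  endloop
 endfacet
 facet normal 0.063 0.996 -0.057
  outer loop
   vertex 1.0 5.6 1.7
   vertex 4.4 5.5 3.7
   vertex 4.5 5.3 0.3
  endloop
 endfacet
 facet normal -0.799 0.063 0.598
  outer loop
   vertex 1.0 5.6 1.7
   vertex 0.3 4.3 0.9
   vertex 3.5 2.2 5.4
  endloop
 endfacet
 facet normal -0.427 0.503 0.751
  outer loop
   vertex 1.0 5.6 1.7
   vertex 3.5 2.2 5.4
   vertex 4.4 5.5 3.7
  endloop
 endfacet
 facet normal -0.366 0.623 -0.692
  outer loop
   vertex 2.4 5.2 0.6
   vertex 0.3 4.3 0.9
   vertex 1.0 5.6 1.7
  endloop
 endfacet
 facet normal -0.107 0.883 -0.458
  outer loop
   vertex 2.4 5.2 0.6
   vertex 1.0 5.6 1.7
   vertex 4.5 5.3 0.3
  endloop
 endfacet
 facet normal -0.156 0.034 -0.987
  outer loop
   vertex 2.4 5.2 0.6
   vertex 0.5 2.3 0.8
   vertex 0.3 4.3 0.9
  endloop
 endfacet
 facet normal -0.143 0.025 -0.989
  outer loop
   vertex 2.4 5.2 0.6
   vertex 4.5 5.3 0.3
   vertex 0.5 2.3 0.8
  endloop
 endfacet
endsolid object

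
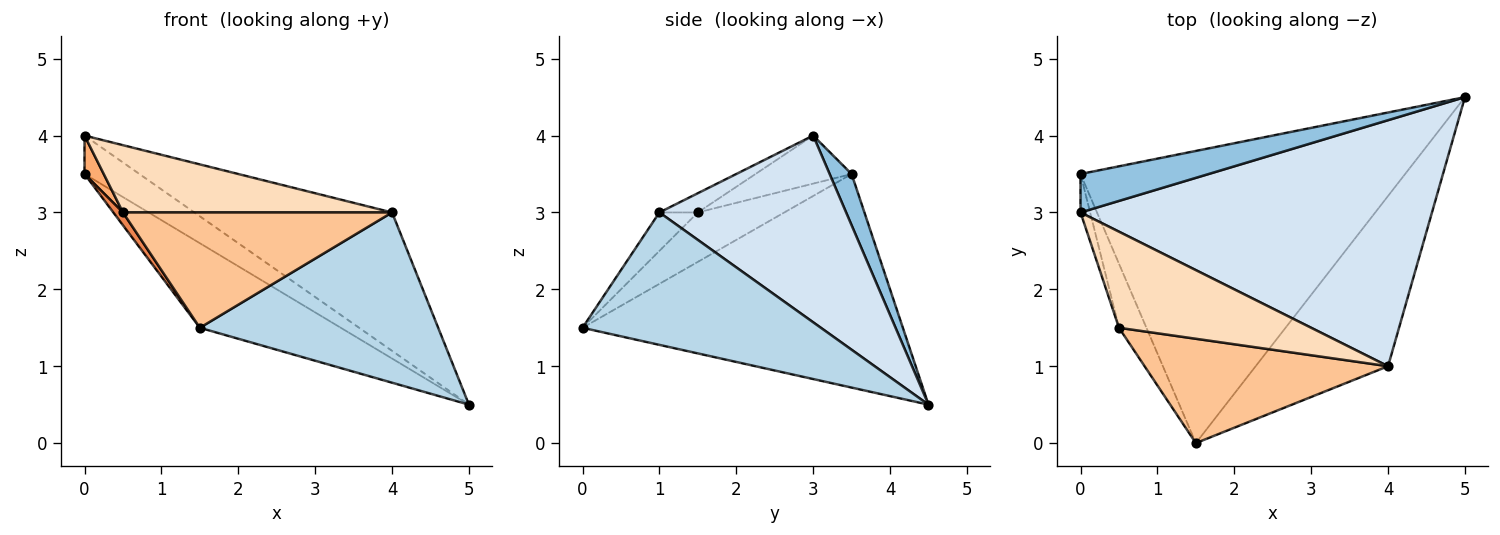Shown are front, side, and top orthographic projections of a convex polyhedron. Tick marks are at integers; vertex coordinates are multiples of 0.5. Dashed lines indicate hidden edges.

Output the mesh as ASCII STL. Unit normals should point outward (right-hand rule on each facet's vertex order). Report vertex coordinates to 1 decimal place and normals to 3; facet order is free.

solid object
 facet normal -0.534 0.235 -0.812
  outer loop
   vertex 1.5 0.0 1.5
   vertex 0.0 3.5 3.5
   vertex 5.0 4.5 0.5
  endloop
 endfacet
 facet normal 0.272 0.680 0.680
  outer loop
   vertex 0.0 3.0 4.0
   vertex 5.0 4.5 0.5
   vertex 0.0 3.5 3.5
  endloop
 endfacet
 facet normal 0.577 -0.577 -0.577
  outer loop
   vertex 4.0 1.0 3.0
   vertex 1.5 0.0 1.5
   vertex 5.0 4.5 0.5
  endloop
 endfacet
 facet normal 0.420 0.445 0.791
  outer loop
   vertex 4.0 1.0 3.0
   vertex 5.0 4.5 0.5
   vertex 0.0 3.0 4.0
  endloop
 endfacet
 facet normal -0.870 -0.097 -0.483
  outer loop
   vertex 0.5 1.5 3.0
   vertex 0.0 3.5 3.5
   vertex 1.5 0.0 1.5
  endloop
 endfacet
 facet normal -0.962 -0.192 -0.192
  outer loop
   vertex 0.5 1.5 3.0
   vertex 0.0 3.0 4.0
   vertex 0.0 3.5 3.5
  endloop
 endfacet
 facet normal -0.105 -0.737 0.667
  outer loop
   vertex 0.5 1.5 3.0
   vertex 1.5 0.0 1.5
   vertex 4.0 1.0 3.0
  endloop
 endfacet
 facet normal -0.082 -0.572 0.816
  outer loop
   vertex 0.5 1.5 3.0
   vertex 4.0 1.0 3.0
   vertex 0.0 3.0 4.0
  endloop
 endfacet
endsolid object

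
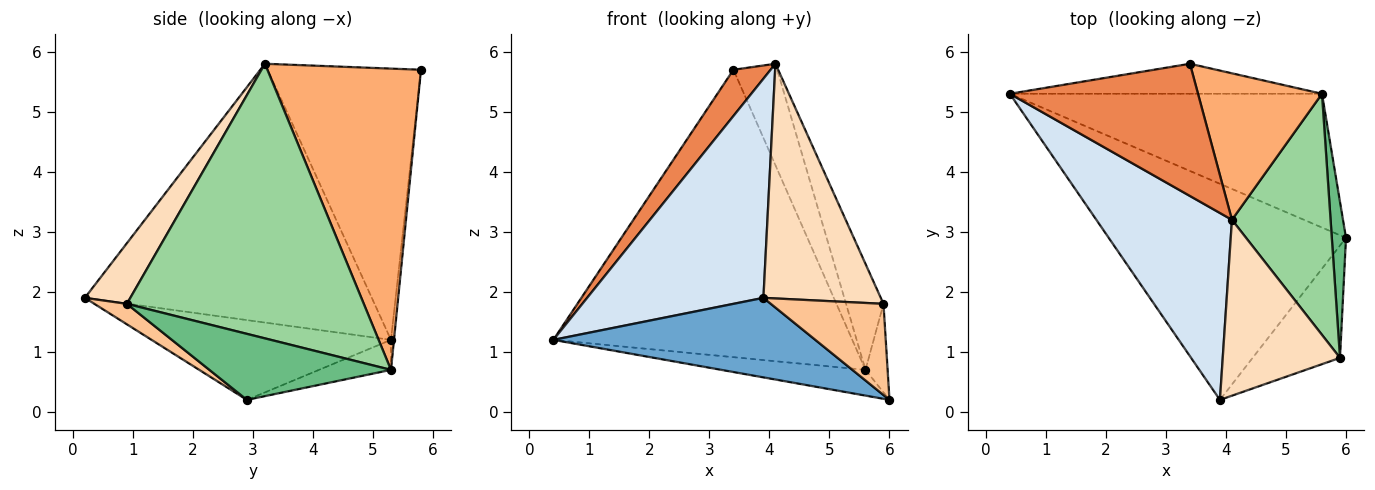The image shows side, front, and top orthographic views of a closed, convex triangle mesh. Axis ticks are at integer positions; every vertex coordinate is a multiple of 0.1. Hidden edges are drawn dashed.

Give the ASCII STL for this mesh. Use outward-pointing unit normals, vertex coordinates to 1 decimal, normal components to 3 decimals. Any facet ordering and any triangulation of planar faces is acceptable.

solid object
 facet normal -0.301 -0.329 -0.895
  outer loop
   vertex 3.9 0.2 1.9
   vertex 0.4 5.3 1.2
   vertex 6.0 2.9 0.2
  endloop
 endfacet
 facet normal -0.094 0.188 -0.978
  outer loop
   vertex 5.6 5.3 0.7
   vertex 6.0 2.9 0.2
   vertex 0.4 5.3 1.2
  endloop
 endfacet
 facet normal -0.010 0.995 -0.104
  outer loop
   vertex 5.6 5.3 0.7
   vertex 0.4 5.3 1.2
   vertex 3.4 5.8 5.7
  endloop
 endfacet
 facet normal -0.778 -0.478 0.408
  outer loop
   vertex 4.1 3.2 5.8
   vertex 0.4 5.3 1.2
   vertex 3.9 0.2 1.9
  endloop
 endfacet
 facet normal -0.806 -0.195 0.559
  outer loop
   vertex 4.1 3.2 5.8
   vertex 3.4 5.8 5.7
   vertex 0.4 5.3 1.2
  endloop
 endfacet
 facet normal 0.894 0.255 0.368
  outer loop
   vertex 4.1 3.2 5.8
   vertex 5.6 5.3 0.7
   vertex 3.4 5.8 5.7
  endloop
 endfacet
 facet normal 0.179 -0.620 -0.764
  outer loop
   vertex 5.9 0.9 1.8
   vertex 3.9 0.2 1.9
   vertex 6.0 2.9 0.2
  endloop
 endfacet
 facet normal 0.296 -0.764 0.573
  outer loop
   vertex 5.9 0.9 1.8
   vertex 4.1 3.2 5.8
   vertex 3.9 0.2 1.9
  endloop
 endfacet
 facet normal 0.971 0.118 0.209
  outer loop
   vertex 5.9 0.9 1.8
   vertex 6.0 2.9 0.2
   vertex 5.6 5.3 0.7
  endloop
 endfacet
 facet normal 0.931 0.147 0.334
  outer loop
   vertex 5.9 0.9 1.8
   vertex 5.6 5.3 0.7
   vertex 4.1 3.2 5.8
  endloop
 endfacet
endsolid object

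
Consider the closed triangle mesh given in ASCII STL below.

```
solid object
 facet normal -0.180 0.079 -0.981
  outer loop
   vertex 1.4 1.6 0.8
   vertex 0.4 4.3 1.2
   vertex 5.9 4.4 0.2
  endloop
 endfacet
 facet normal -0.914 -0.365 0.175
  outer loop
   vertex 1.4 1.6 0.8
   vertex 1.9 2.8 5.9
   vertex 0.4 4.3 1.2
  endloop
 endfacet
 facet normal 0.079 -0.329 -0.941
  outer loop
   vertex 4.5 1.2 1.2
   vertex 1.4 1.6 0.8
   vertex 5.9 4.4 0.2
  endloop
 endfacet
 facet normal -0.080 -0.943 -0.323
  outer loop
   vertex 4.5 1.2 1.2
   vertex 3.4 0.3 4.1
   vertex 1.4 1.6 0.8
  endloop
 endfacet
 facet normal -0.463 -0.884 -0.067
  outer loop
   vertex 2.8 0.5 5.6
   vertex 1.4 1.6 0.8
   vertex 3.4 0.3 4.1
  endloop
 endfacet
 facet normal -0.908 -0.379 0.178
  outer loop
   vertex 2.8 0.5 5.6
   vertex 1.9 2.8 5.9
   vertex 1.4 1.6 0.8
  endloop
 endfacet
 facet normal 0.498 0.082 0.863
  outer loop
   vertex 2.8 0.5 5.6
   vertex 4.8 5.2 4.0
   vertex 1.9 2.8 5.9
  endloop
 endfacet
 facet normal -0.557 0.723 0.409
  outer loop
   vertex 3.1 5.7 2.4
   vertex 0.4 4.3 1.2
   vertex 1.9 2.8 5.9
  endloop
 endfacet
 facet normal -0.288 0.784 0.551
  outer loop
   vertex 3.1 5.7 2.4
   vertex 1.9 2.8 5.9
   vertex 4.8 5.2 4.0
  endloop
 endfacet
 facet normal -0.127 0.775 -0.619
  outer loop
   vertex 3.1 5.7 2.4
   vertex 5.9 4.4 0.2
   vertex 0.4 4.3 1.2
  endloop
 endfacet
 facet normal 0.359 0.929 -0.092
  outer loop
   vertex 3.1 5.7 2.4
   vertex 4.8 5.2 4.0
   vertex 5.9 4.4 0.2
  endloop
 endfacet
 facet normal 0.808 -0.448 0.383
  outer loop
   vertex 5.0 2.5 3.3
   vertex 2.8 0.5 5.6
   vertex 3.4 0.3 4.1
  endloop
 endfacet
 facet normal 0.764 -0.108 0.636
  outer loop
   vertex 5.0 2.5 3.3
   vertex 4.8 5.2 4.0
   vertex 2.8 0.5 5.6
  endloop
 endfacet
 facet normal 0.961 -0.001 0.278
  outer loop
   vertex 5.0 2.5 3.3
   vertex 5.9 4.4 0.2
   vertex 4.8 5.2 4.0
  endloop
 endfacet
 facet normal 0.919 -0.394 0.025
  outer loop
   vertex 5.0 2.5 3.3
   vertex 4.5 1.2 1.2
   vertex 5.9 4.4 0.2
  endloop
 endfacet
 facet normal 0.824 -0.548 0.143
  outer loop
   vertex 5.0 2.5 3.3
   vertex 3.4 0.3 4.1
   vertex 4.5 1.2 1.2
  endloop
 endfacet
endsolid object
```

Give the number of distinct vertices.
10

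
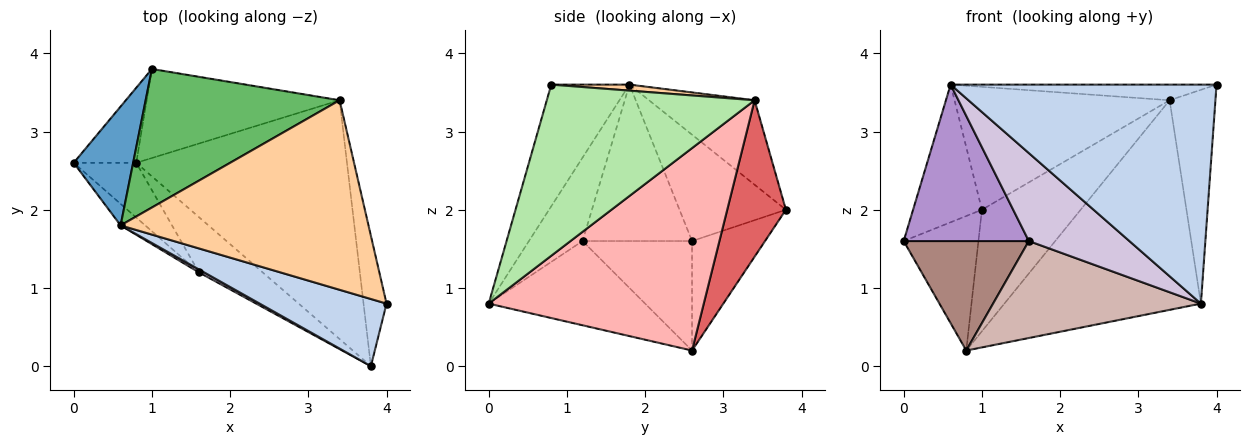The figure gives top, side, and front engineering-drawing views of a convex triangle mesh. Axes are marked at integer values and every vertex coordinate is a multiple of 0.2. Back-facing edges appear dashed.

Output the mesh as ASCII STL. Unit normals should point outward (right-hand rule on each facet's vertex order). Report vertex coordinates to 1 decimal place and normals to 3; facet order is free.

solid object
 facet normal -0.760 0.492 0.425
  outer loop
   vertex 0.6 1.8 3.6
   vertex 1.0 3.8 2.0
   vertex 0.0 2.6 1.6
  endloop
 endfacet
 facet normal -0.271 -0.920 0.282
  outer loop
   vertex 0.6 1.8 3.6
   vertex 3.8 0.0 0.8
   vertex 4.0 0.8 3.6
  endloop
 endfacet
 facet normal -0.649 0.664 -0.371
  outer loop
   vertex 0.8 2.6 0.2
   vertex 0.0 2.6 1.6
   vertex 1.0 3.8 2.0
  endloop
 endfacet
 facet normal 0.024 0.082 0.996
  outer loop
   vertex 3.4 3.4 3.4
   vertex 0.6 1.8 3.6
   vertex 4.0 0.8 3.6
  endloop
 endfacet
 facet normal -0.310 0.631 0.711
  outer loop
   vertex 3.4 3.4 3.4
   vertex 1.0 3.8 2.0
   vertex 0.6 1.8 3.6
  endloop
 endfacet
 facet normal 0.968 0.213 -0.130
  outer loop
   vertex 3.4 3.4 3.4
   vertex 4.0 0.8 3.6
   vertex 3.8 0.0 0.8
  endloop
 endfacet
 facet normal 0.432 0.727 -0.533
  outer loop
   vertex 3.4 3.4 3.4
   vertex 0.8 2.6 0.2
   vertex 1.0 3.8 2.0
  endloop
 endfacet
 facet normal 0.585 0.535 -0.609
  outer loop
   vertex 3.4 3.4 3.4
   vertex 3.8 0.0 0.8
   vertex 0.8 2.6 0.2
  endloop
 endfacet
 facet normal -0.655 -0.749 -0.103
  outer loop
   vertex 1.6 1.2 1.6
   vertex 0.6 1.8 3.6
   vertex 0.0 2.6 1.6
  endloop
 endfacet
 facet normal -0.470 -0.882 0.029
  outer loop
   vertex 1.6 1.2 1.6
   vertex 3.8 0.0 0.8
   vertex 0.6 1.8 3.6
  endloop
 endfacet
 facet normal -0.616 -0.704 -0.352
  outer loop
   vertex 1.6 1.2 1.6
   vertex 0.0 2.6 1.6
   vertex 0.8 2.6 0.2
  endloop
 endfacet
 facet normal -0.547 -0.727 -0.414
  outer loop
   vertex 1.6 1.2 1.6
   vertex 0.8 2.6 0.2
   vertex 3.8 0.0 0.8
  endloop
 endfacet
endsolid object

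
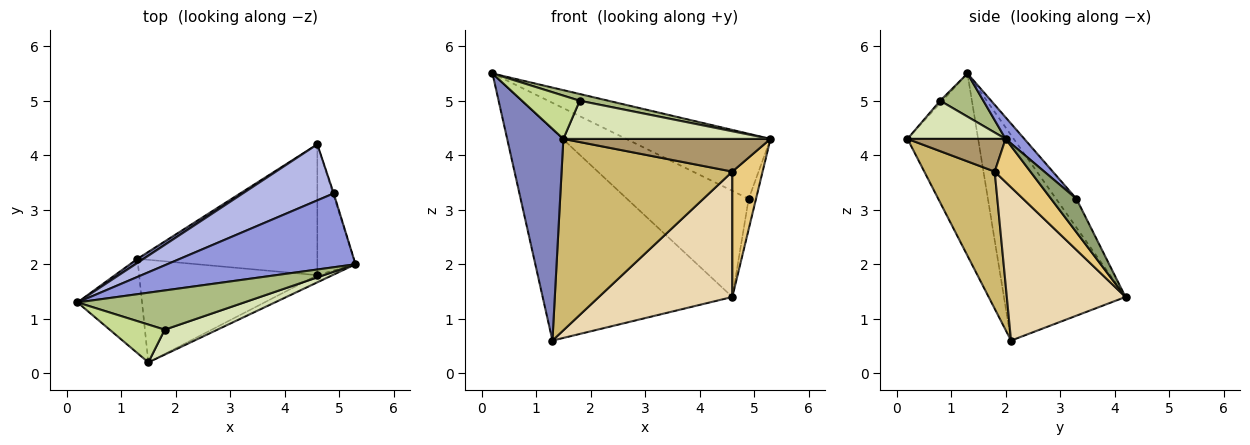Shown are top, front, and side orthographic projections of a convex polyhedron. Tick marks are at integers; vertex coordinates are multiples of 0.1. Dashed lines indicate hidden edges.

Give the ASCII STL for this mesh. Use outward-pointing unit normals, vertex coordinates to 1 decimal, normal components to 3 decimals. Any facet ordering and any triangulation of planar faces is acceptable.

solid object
 facet normal -0.540 0.842 0.016
  outer loop
   vertex 1.3 2.1 0.6
   vertex 0.2 1.3 5.5
   vertex 4.6 4.2 1.4
  endloop
 endfacet
 facet normal -0.754 -0.600 -0.267
  outer loop
   vertex 1.5 0.2 4.3
   vertex 0.2 1.3 5.5
   vertex 1.3 2.1 0.6
  endloop
 endfacet
 facet normal 0.085 0.659 0.747
  outer loop
   vertex 4.9 3.3 3.2
   vertex 0.2 1.3 5.5
   vertex 5.3 2.0 4.3
  endloop
 endfacet
 facet normal -0.146 0.875 0.462
  outer loop
   vertex 4.9 3.3 3.2
   vertex 4.6 4.2 1.4
   vertex 0.2 1.3 5.5
  endloop
 endfacet
 facet normal 0.960 0.277 -0.021
  outer loop
   vertex 4.9 3.3 3.2
   vertex 5.3 2.0 4.3
   vertex 4.6 4.2 1.4
  endloop
 endfacet
 facet normal 0.247 -0.164 0.955
  outer loop
   vertex 1.8 0.8 5.0
   vertex 5.3 2.0 4.3
   vertex 0.2 1.3 5.5
  endloop
 endfacet
 facet normal -0.030 -0.753 0.658
  outer loop
   vertex 1.8 0.8 5.0
   vertex 0.2 1.3 5.5
   vertex 1.5 0.2 4.3
  endloop
 endfacet
 facet normal 0.369 -0.778 0.509
  outer loop
   vertex 1.8 0.8 5.0
   vertex 1.5 0.2 4.3
   vertex 5.3 2.0 4.3
  endloop
 endfacet
 facet normal 0.420 -0.886 -0.194
  outer loop
   vertex 4.6 1.8 3.7
   vertex 5.3 2.0 4.3
   vertex 1.5 0.2 4.3
  endloop
 endfacet
 facet normal 0.342 -0.828 -0.444
  outer loop
   vertex 4.6 1.8 3.7
   vertex 1.5 0.2 4.3
   vertex 1.3 2.1 0.6
  endloop
 endfacet
 facet normal 0.632 -0.536 -0.559
  outer loop
   vertex 4.6 1.8 3.7
   vertex 4.6 4.2 1.4
   vertex 5.3 2.0 4.3
  endloop
 endfacet
 facet normal 0.524 -0.589 -0.615
  outer loop
   vertex 4.6 1.8 3.7
   vertex 1.3 2.1 0.6
   vertex 4.6 4.2 1.4
  endloop
 endfacet
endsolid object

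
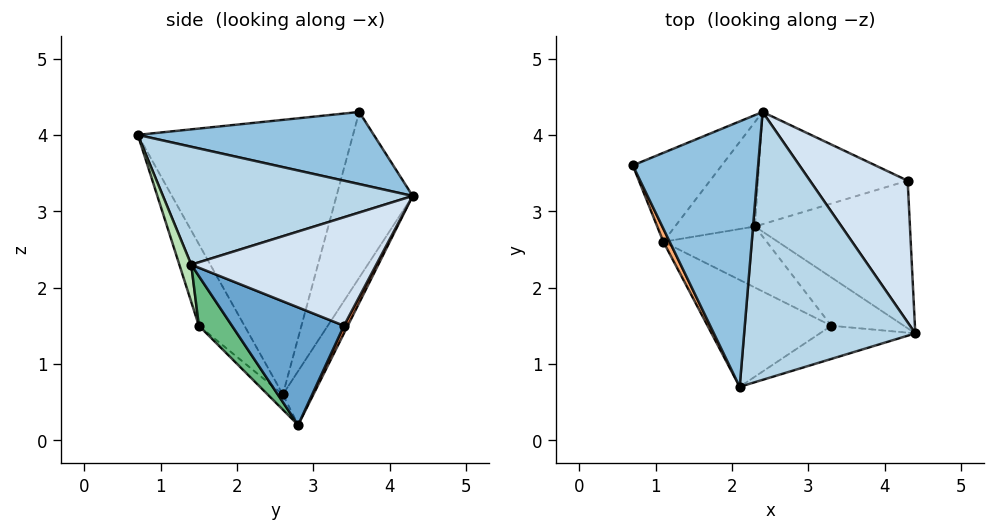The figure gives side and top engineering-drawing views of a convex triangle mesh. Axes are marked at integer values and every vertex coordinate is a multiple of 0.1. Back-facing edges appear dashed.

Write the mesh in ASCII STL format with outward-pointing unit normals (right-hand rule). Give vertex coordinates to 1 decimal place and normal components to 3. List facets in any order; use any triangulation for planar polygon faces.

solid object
 facet normal 0.581 -0.277 -0.765
  outer loop
   vertex 4.3 3.4 1.5
   vertex 4.4 1.4 2.3
   vertex 2.3 2.8 0.2
  endloop
 endfacet
 facet normal 0.493 0.149 0.857
  outer loop
   vertex 2.4 4.3 3.2
   vertex 0.7 3.6 4.3
   vertex 2.1 0.7 4.0
  endloop
 endfacet
 facet normal 0.562 0.134 0.816
  outer loop
   vertex 2.4 4.3 3.2
   vertex 2.1 0.7 4.0
   vertex 4.4 1.4 2.3
  endloop
 endfacet
 facet normal 0.711 0.292 0.640
  outer loop
   vertex 2.4 4.3 3.2
   vertex 4.4 1.4 2.3
   vertex 4.3 3.4 1.5
  endloop
 endfacet
 facet normal 0.023 0.894 -0.448
  outer loop
   vertex 2.4 4.3 3.2
   vertex 4.3 3.4 1.5
   vertex 2.3 2.8 0.2
  endloop
 endfacet
 facet normal -0.900 -0.436 0.021
  outer loop
   vertex 1.1 2.6 0.6
   vertex 2.1 0.7 4.0
   vertex 0.7 3.6 4.3
  endloop
 endfacet
 facet normal -0.513 0.813 -0.275
  outer loop
   vertex 1.1 2.6 0.6
   vertex 0.7 3.6 4.3
   vertex 2.4 4.3 3.2
  endloop
 endfacet
 facet normal -0.284 0.861 -0.421
  outer loop
   vertex 1.1 2.6 0.6
   vertex 2.4 4.3 3.2
   vertex 2.3 2.8 0.2
  endloop
 endfacet
 facet normal 0.526 -0.364 -0.769
  outer loop
   vertex 3.3 1.5 1.5
   vertex 2.3 2.8 0.2
   vertex 4.4 1.4 2.3
  endloop
 endfacet
 facet normal -0.098 -0.740 -0.665
  outer loop
   vertex 3.3 1.5 1.5
   vertex 1.1 2.6 0.6
   vertex 2.3 2.8 0.2
  endloop
 endfacet
 facet normal 0.101 -0.961 -0.259
  outer loop
   vertex 3.3 1.5 1.5
   vertex 4.4 1.4 2.3
   vertex 2.1 0.7 4.0
  endloop
 endfacet
 facet normal -0.269 -0.872 -0.408
  outer loop
   vertex 3.3 1.5 1.5
   vertex 2.1 0.7 4.0
   vertex 1.1 2.6 0.6
  endloop
 endfacet
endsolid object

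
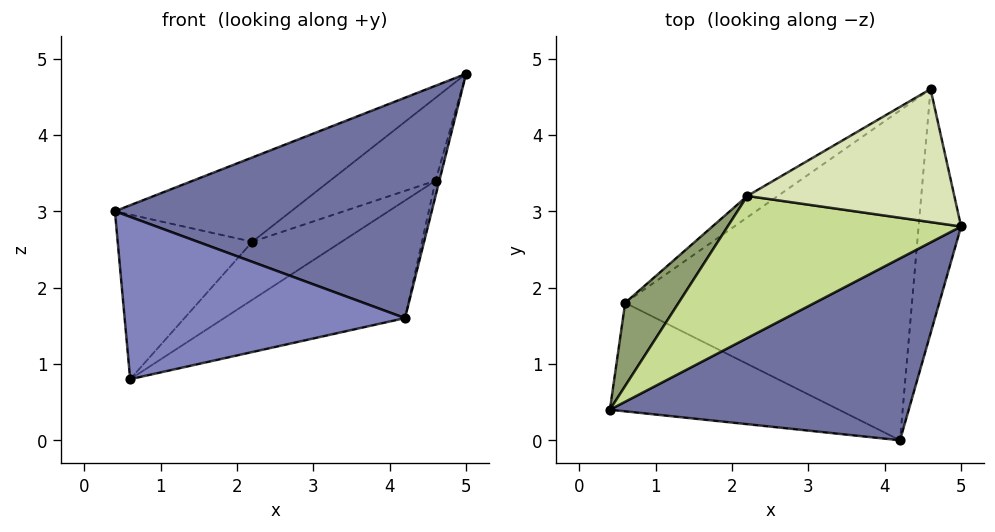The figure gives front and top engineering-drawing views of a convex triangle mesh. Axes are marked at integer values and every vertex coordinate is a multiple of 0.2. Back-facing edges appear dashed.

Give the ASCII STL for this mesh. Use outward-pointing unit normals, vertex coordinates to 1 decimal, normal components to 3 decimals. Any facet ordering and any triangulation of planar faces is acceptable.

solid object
 facet normal 0.152 -0.762 0.629
  outer loop
   vertex 4.2 0.0 1.6
   vertex 5.0 2.8 4.8
   vertex 0.4 0.4 3.0
  endloop
 endfacet
 facet normal -0.280 -0.798 -0.533
  outer loop
   vertex 0.6 1.8 0.8
   vertex 4.2 0.0 1.6
   vertex 0.4 0.4 3.0
  endloop
 endfacet
 facet normal 0.967 0.016 -0.256
  outer loop
   vertex 4.6 4.6 3.4
   vertex 5.0 2.8 4.8
   vertex 4.2 0.0 1.6
  endloop
 endfacet
 facet normal 0.353 0.314 -0.881
  outer loop
   vertex 4.6 4.6 3.4
   vertex 4.2 0.0 1.6
   vertex 0.6 1.8 0.8
  endloop
 endfacet
 facet normal -0.790 0.547 0.276
  outer loop
   vertex 2.2 3.2 2.6
   vertex 0.6 1.8 0.8
   vertex 0.4 0.4 3.0
  endloop
 endfacet
 facet normal -0.397 0.861 -0.317
  outer loop
   vertex 2.2 3.2 2.6
   vertex 4.6 4.6 3.4
   vertex 0.6 1.8 0.8
  endloop
 endfacet
 facet normal -0.516 0.437 0.737
  outer loop
   vertex 2.2 3.2 2.6
   vertex 0.4 0.4 3.0
   vertex 5.0 2.8 4.8
  endloop
 endfacet
 facet normal -0.509 0.455 0.731
  outer loop
   vertex 2.2 3.2 2.6
   vertex 5.0 2.8 4.8
   vertex 4.6 4.6 3.4
  endloop
 endfacet
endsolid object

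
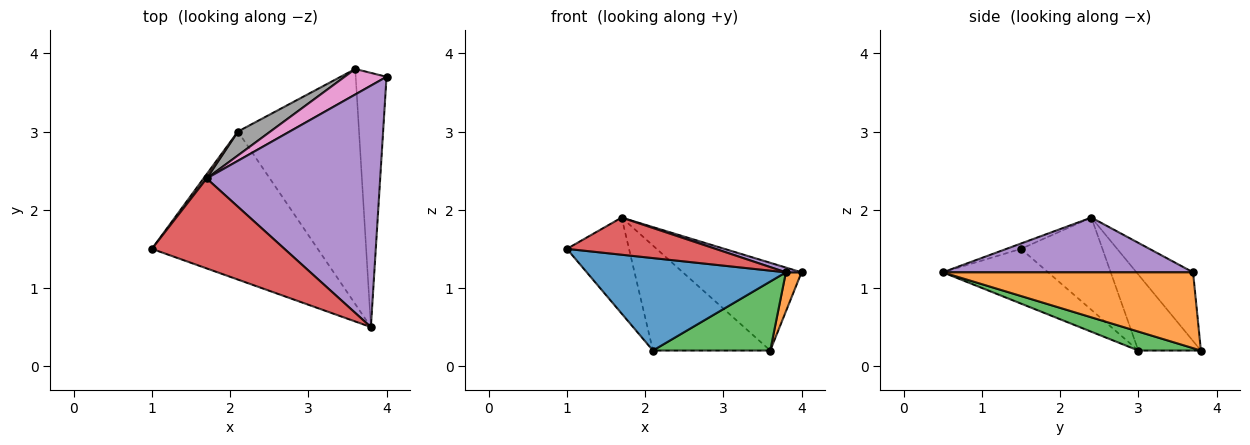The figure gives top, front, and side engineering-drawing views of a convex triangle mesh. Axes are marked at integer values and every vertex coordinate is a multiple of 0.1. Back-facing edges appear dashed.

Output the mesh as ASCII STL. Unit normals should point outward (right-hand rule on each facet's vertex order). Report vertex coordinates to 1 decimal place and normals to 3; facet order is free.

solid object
 facet normal -0.270 -0.510 -0.817
  outer loop
   vertex 2.1 3.0 0.2
   vertex 3.8 0.5 1.2
   vertex 1.0 1.5 1.5
  endloop
 endfacet
 facet normal 0.925 -0.058 -0.376
  outer loop
   vertex 3.6 3.8 0.2
   vertex 4.0 3.7 1.2
   vertex 3.8 0.5 1.2
  endloop
 endfacet
 facet normal 0.149 -0.279 -0.949
  outer loop
   vertex 3.6 3.8 0.2
   vertex 3.8 0.5 1.2
   vertex 2.1 3.0 0.2
  endloop
 endfacet
 facet normal -0.037 -0.381 0.924
  outer loop
   vertex 1.7 2.4 1.9
   vertex 1.0 1.5 1.5
   vertex 3.8 0.5 1.2
  endloop
 endfacet
 facet normal 0.301 -0.019 0.953
  outer loop
   vertex 1.7 2.4 1.9
   vertex 3.8 0.5 1.2
   vertex 4.0 3.7 1.2
  endloop
 endfacet
 facet normal -0.795 0.606 0.027
  outer loop
   vertex 1.7 2.4 1.9
   vertex 2.1 3.0 0.2
   vertex 1.0 1.5 1.5
  endloop
 endfacet
 facet normal -0.416 0.873 0.254
  outer loop
   vertex 1.7 2.4 1.9
   vertex 4.0 3.7 1.2
   vertex 3.6 3.8 0.2
  endloop
 endfacet
 facet normal -0.461 0.865 0.197
  outer loop
   vertex 1.7 2.4 1.9
   vertex 3.6 3.8 0.2
   vertex 2.1 3.0 0.2
  endloop
 endfacet
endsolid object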